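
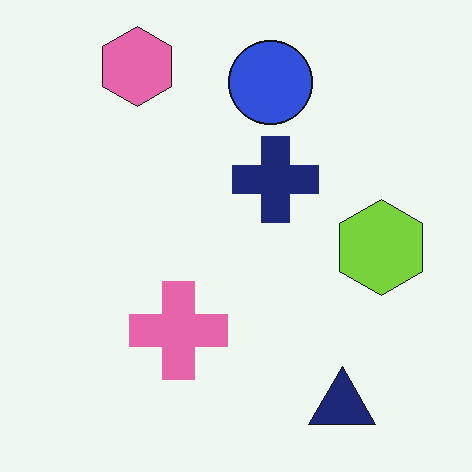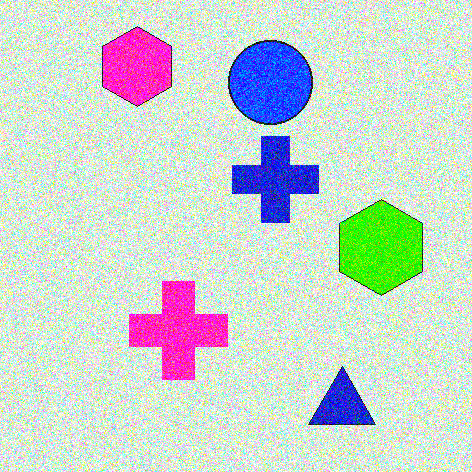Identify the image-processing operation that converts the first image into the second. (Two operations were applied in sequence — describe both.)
The transformation is: degraded with a thick layer of grain, then made much more vivid (saturation change).

Random speckle covers the whole image, including the flat background. All colors are more vivid — a global saturation change.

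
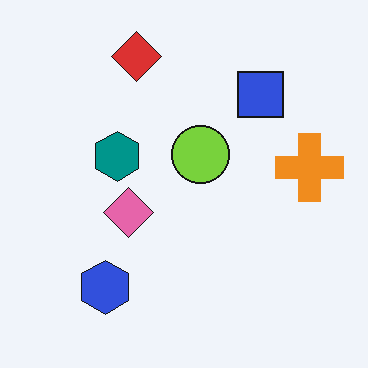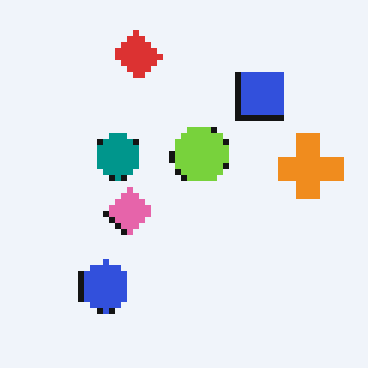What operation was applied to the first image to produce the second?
The second image is the first moderately pixelated.

Shapes are reduced to large square blocks; fine edges and outlines are lost — a downscale-then-upscale (mosaic) effect.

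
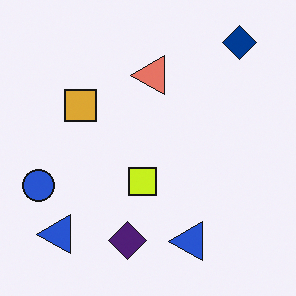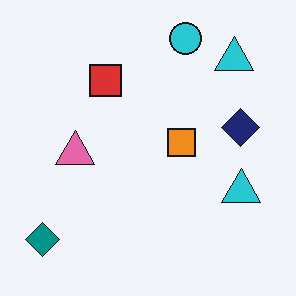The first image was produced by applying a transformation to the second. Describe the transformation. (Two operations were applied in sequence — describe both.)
The image was transposed (reflected across the top-left ↔ bottom-right diagonal), then hue-shifted by a small amount.

Shapes have swapped their row and column positions — what was in the top-right is now in the bottom-left — a diagonal reflection. Every shape's color has rotated by the same amount around the hue wheel — a uniform hue shift.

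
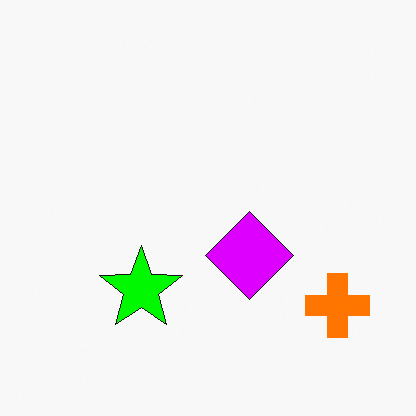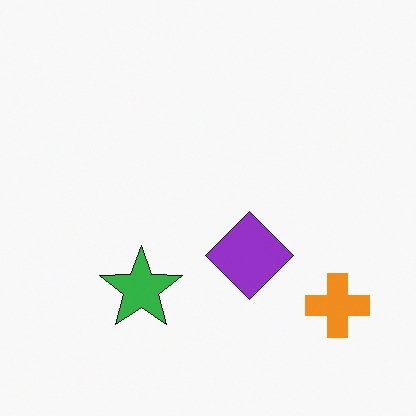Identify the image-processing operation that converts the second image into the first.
Heavily oversaturated.

All colors are more vivid — a global saturation change.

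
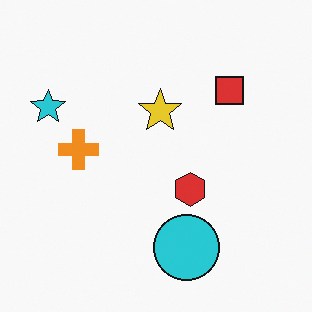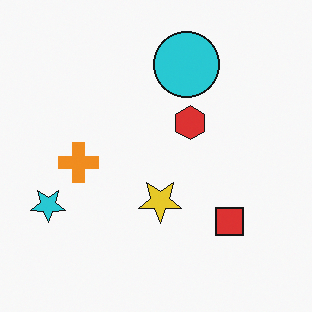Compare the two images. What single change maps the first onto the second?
The image was flipped vertically (top ↔ bottom).

The cyan circle is in the bottom of the first image and the top of the second — shapes on opposite sides of the horizontal midline have swapped in a mirror flip.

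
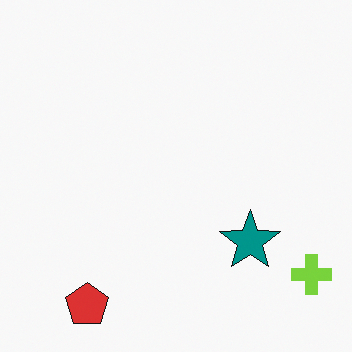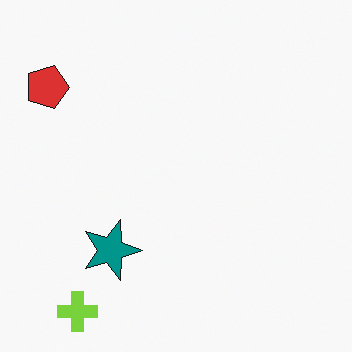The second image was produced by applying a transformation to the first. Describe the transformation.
This is the original image rotated 90° clockwise.

The lime cross sits in the bottom-right of the first image and the bottom-left of the second — consistent with a whole-image 90° clockwise rotation.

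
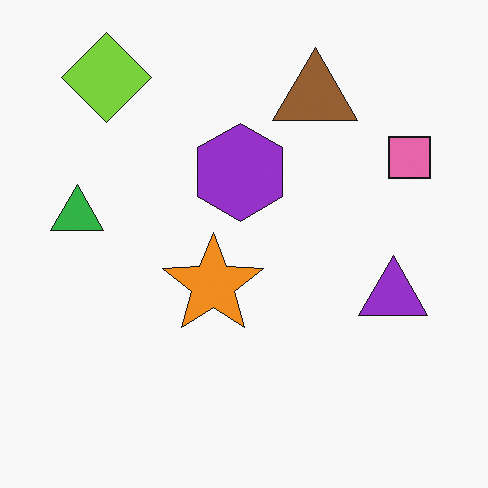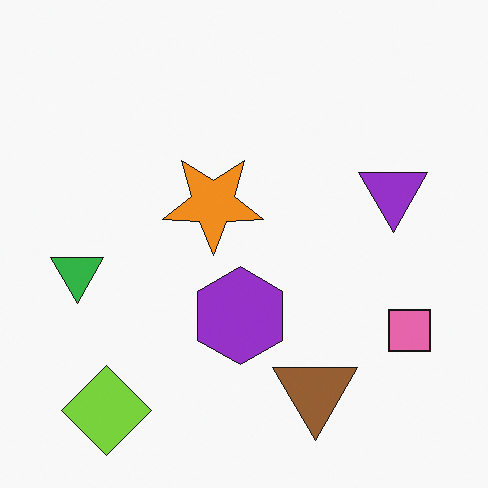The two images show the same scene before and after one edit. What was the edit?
Flipped vertically (top ↔ bottom).

The lime diamond is in the top-left of the first image and the bottom-left of the second — shapes on opposite sides of the horizontal midline have swapped in a mirror flip.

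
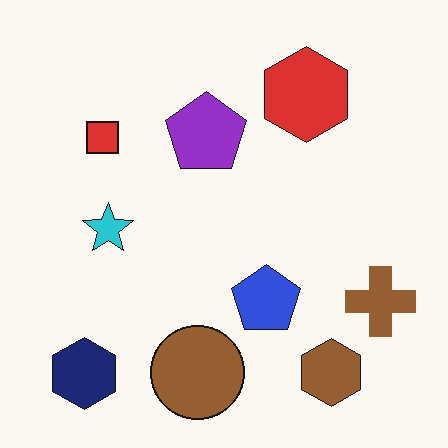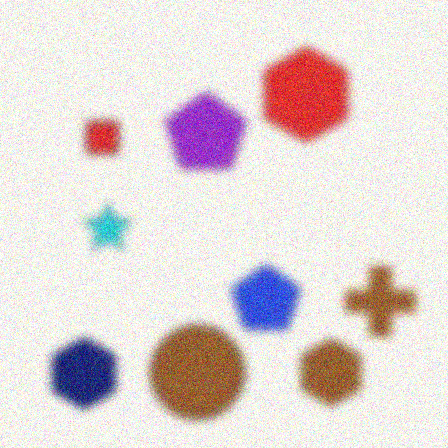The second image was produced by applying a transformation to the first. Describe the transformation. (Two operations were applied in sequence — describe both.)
The image was noticeably gaussian-blurred, then degraded with visible gaussian noise.

Shape edges and outlines are uniformly softened across the whole image. Random speckle covers the whole image, including the flat background.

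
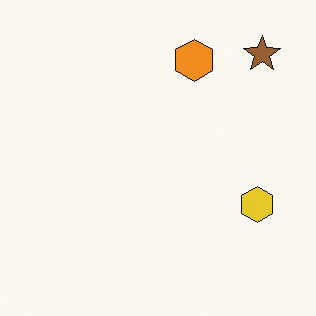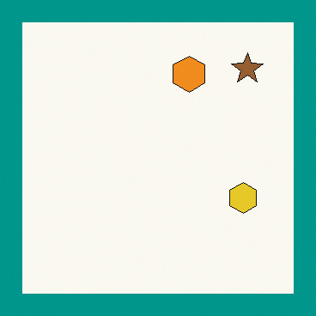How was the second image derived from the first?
The second image is the first framed with a teal border.

A solid teal frame runs around the edge of the second image, with the content slightly shrunk inside it.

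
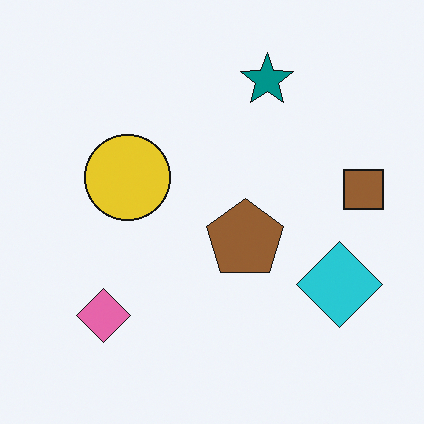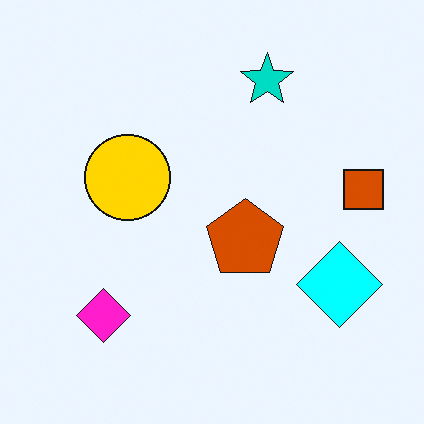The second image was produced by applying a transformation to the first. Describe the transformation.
The transformation is: heavily oversaturated.

All colors are more vivid — a global saturation change.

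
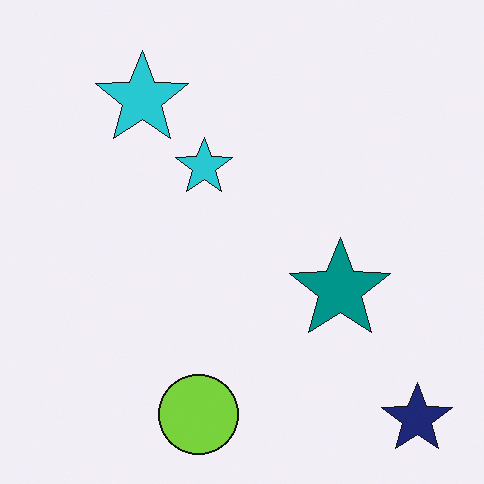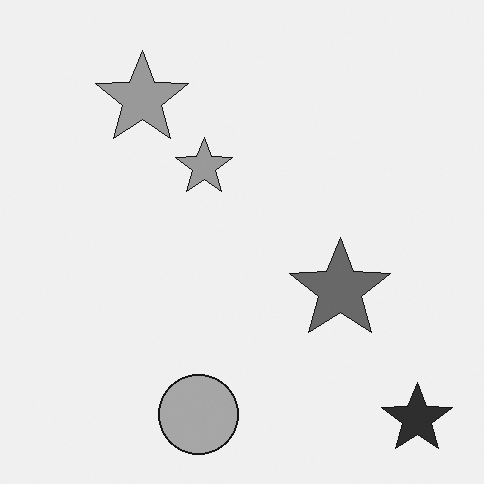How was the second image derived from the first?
It was converted to grayscale.

All color is removed — every shape is now a shade of grey.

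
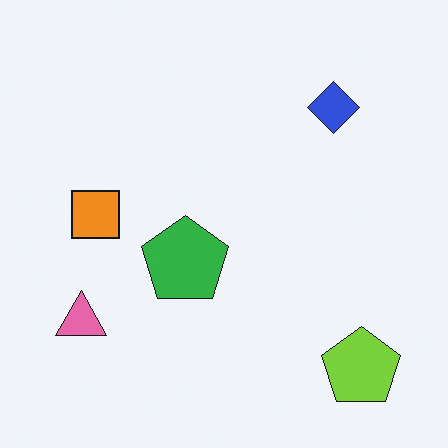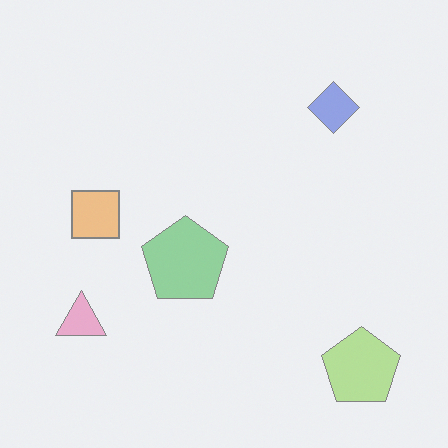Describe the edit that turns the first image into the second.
The transformation is: given much lower contrast.

Tones are pushed toward mid-grey across the whole image — a global contrast change.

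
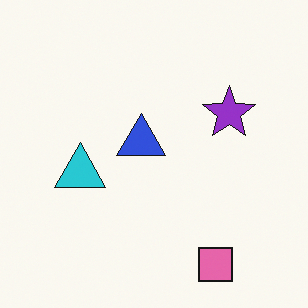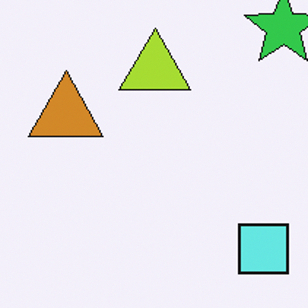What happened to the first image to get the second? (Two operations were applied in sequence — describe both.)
The image was cropped slightly and scaled back up, then hue-shifted through roughly half the color wheel.

The visible shapes are larger and the field of view is narrower; shapes near the original edges may be partly or wholly outside the frame — a crop-and-rescale. Every shape's color has rotated by the same amount around the hue wheel — a uniform hue shift.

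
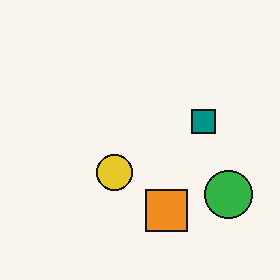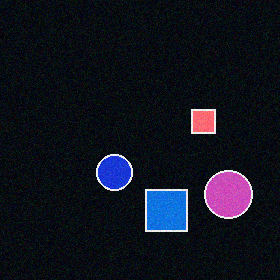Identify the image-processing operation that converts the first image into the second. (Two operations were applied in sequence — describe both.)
The second image is the first degraded with light additive noise, then color-inverted (negative).

Random speckle covers the whole image, including the flat background. The light background has become dark and every shape's color is its complement — a photographic negative.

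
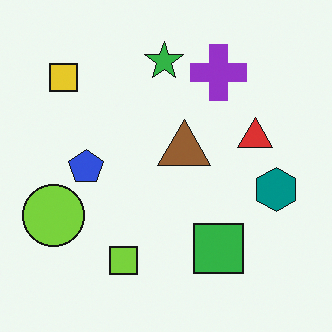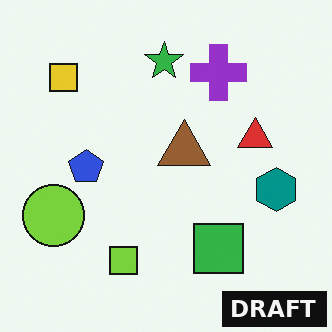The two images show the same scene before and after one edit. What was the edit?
Watermarked with the text "DRAFT" in the lower-right corner.

A dark label reading "DRAFT" appears in the lower-right corner.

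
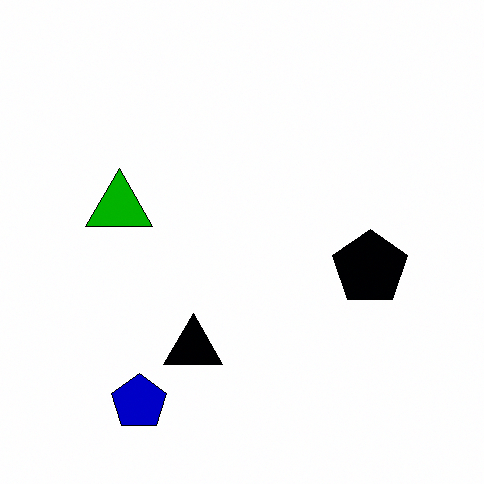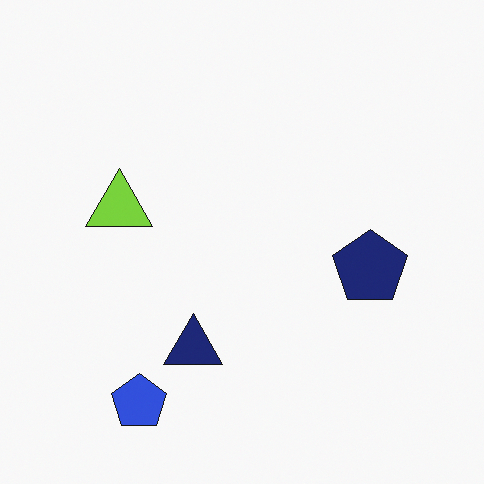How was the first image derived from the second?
This is the original image boosted in contrast.

Tones are pushed away from mid-grey across the whole image — a global contrast change.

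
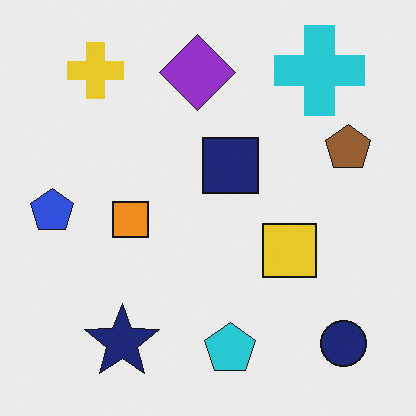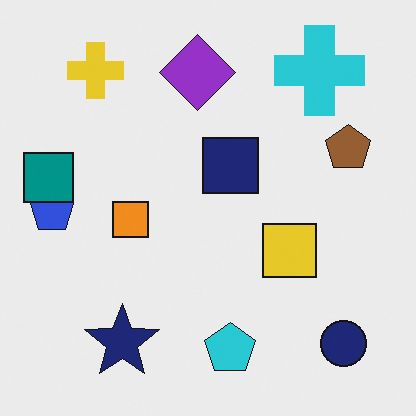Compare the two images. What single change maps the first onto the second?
The transformation is: overlaid with an additional teal square.

A teal square appears in the second image that is absent from the first.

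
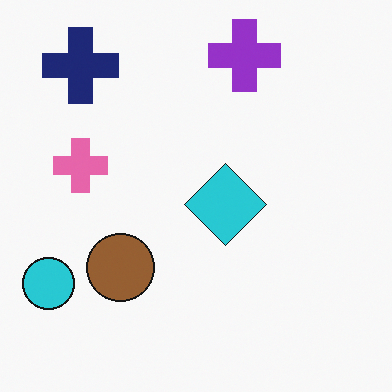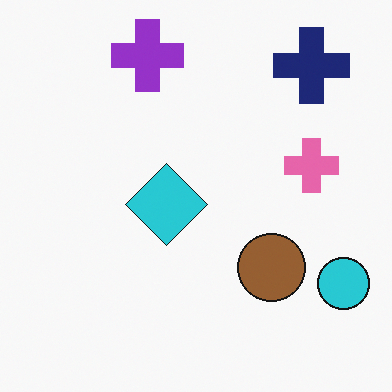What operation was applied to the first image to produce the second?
The second image is the first flipped horizontally (left ↔ right).

The cyan circle is in the bottom-left of the first image and the bottom-right of the second — shapes on opposite sides of the vertical midline have swapped in a mirror flip.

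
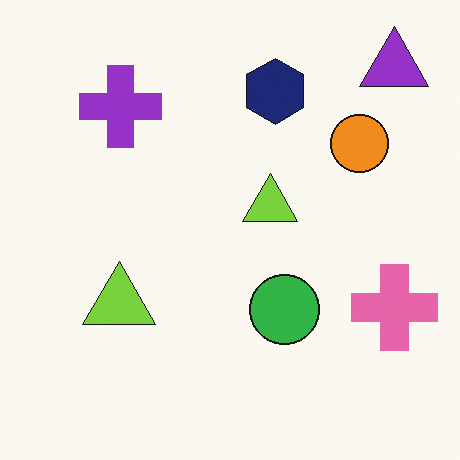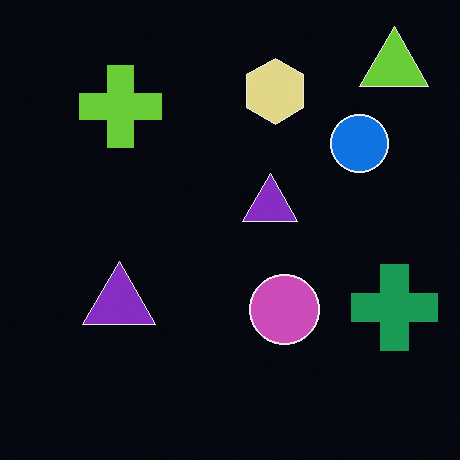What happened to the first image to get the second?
The image was color-inverted (negative).

The light background has become dark and every shape's color is its complement — a photographic negative.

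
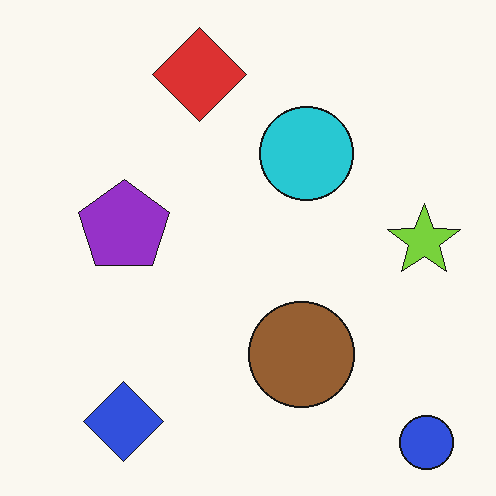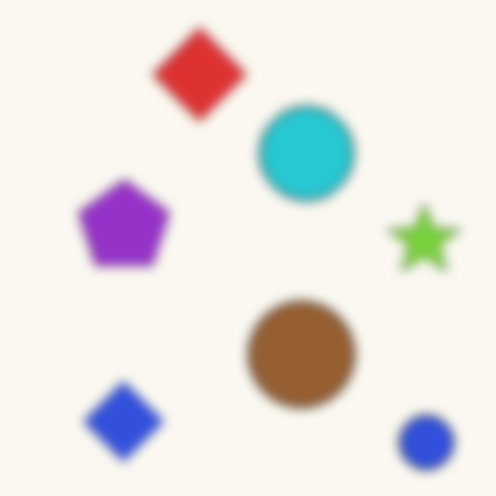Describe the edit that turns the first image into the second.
This is the original image strongly gaussian-blurred.

Shape edges and outlines are uniformly softened across the whole image.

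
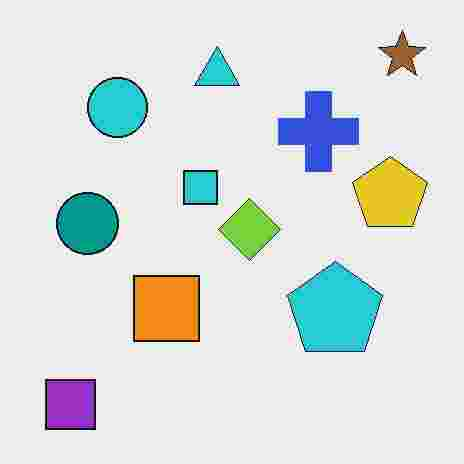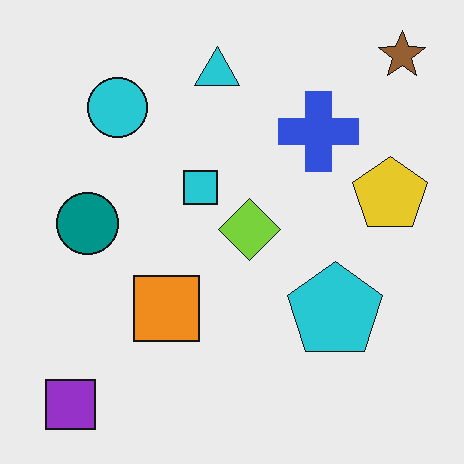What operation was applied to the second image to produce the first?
It was heavily JPEG-compressed with obvious blocking artifacts.

Blocky 8×8 compression artifacts appear around shape edges and the flat background shows ringing — characteristic JPEG degradation.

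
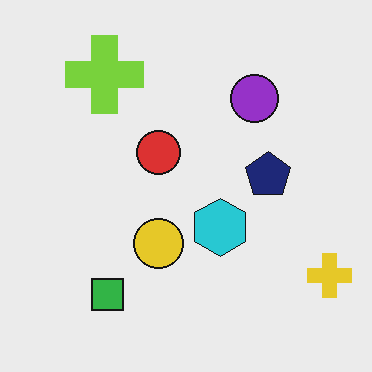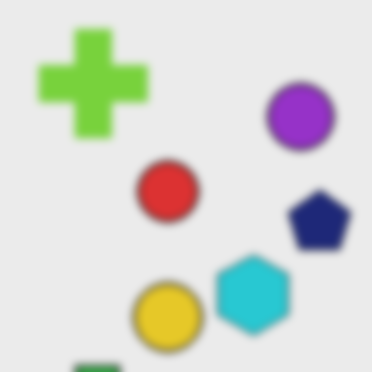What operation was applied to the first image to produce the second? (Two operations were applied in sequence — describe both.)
Cropped slightly and scaled back up, then noticeably gaussian-blurred.

The visible shapes are larger and the field of view is narrower; shapes near the original edges may be partly or wholly outside the frame — a crop-and-rescale. Shape edges and outlines are uniformly softened across the whole image.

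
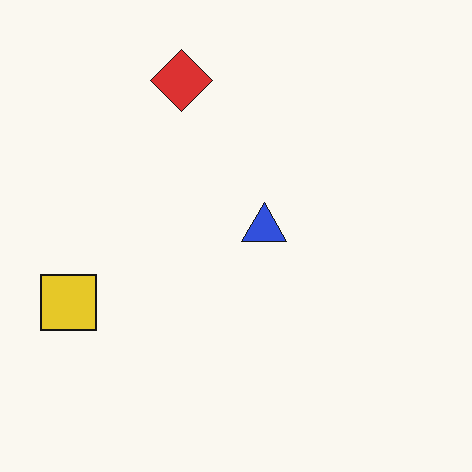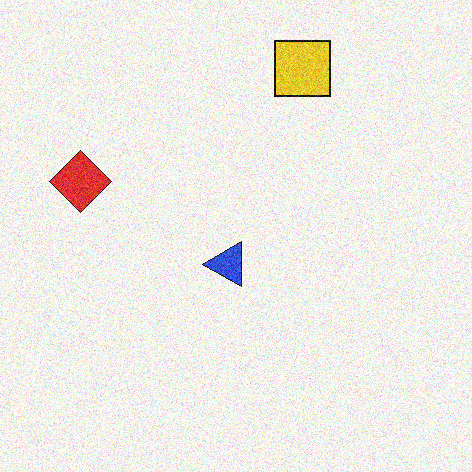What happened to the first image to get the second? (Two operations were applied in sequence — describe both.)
The second image is the first transposed (reflected across the top-left ↔ bottom-right diagonal), then degraded with moderate additive noise.

Shapes have swapped their row and column positions — what was in the top-right is now in the bottom-left — a diagonal reflection. Random speckle covers the whole image, including the flat background.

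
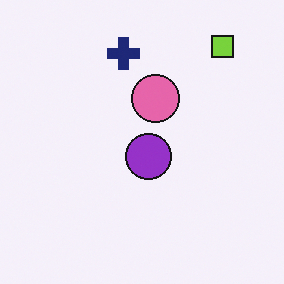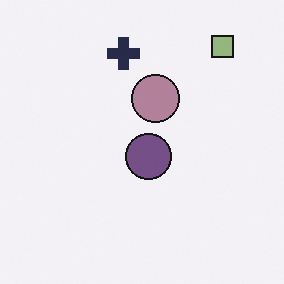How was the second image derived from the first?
The transformation is: heavily desaturated.

All colors are more muted and greyish — a global saturation change.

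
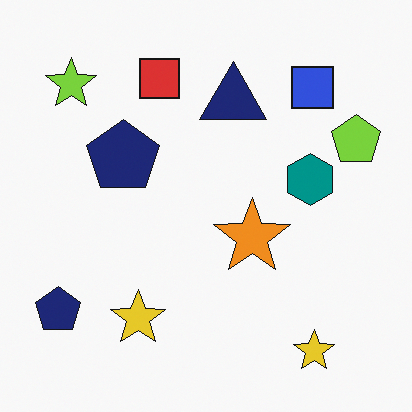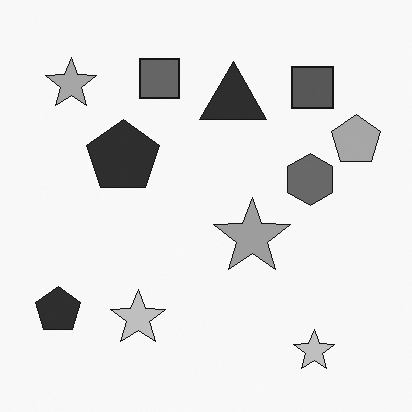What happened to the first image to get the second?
The image was converted to grayscale.

All color is removed — every shape is now a shade of grey.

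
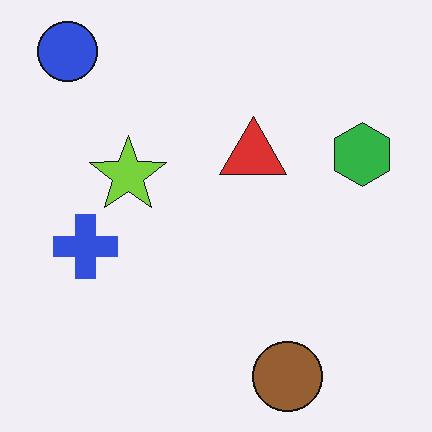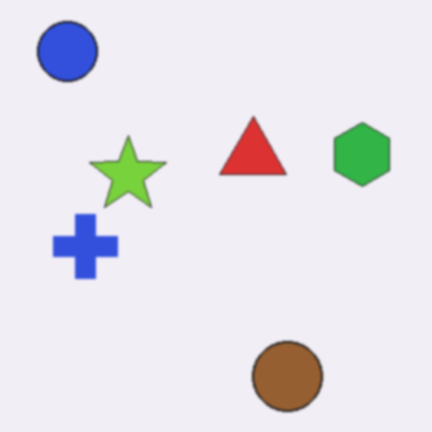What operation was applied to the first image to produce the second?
This is the original image given a subtle gaussian blur.

Shape edges and outlines are uniformly softened across the whole image.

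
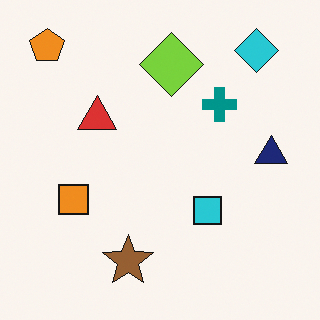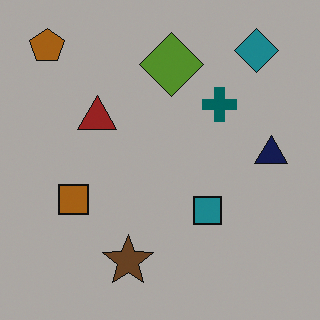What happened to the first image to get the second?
The second image is the first substantially darkened.

Every pixel — background and shapes alike — is uniformly darkened.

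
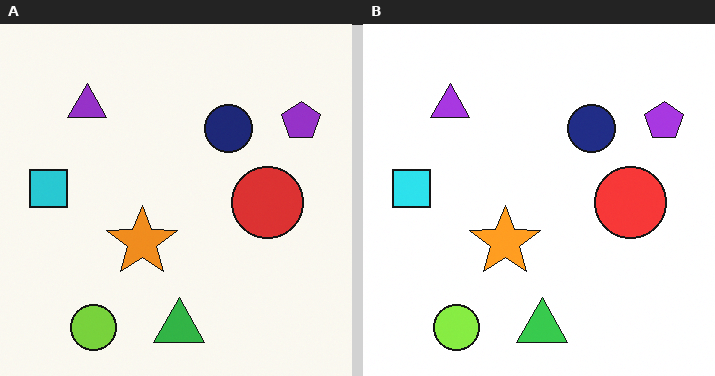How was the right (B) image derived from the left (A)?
The transformation is: slightly brightened.

Every pixel — background and shapes alike — is uniformly brightened.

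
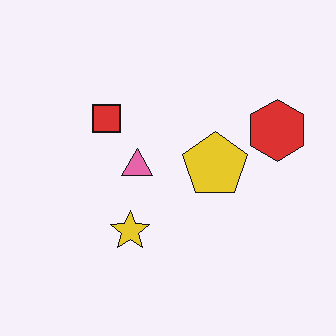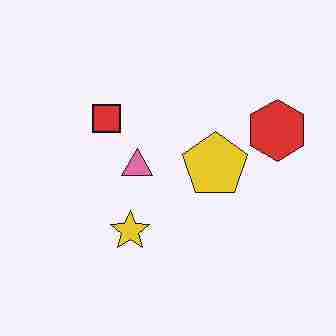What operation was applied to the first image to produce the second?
This is the original image heavily JPEG-compressed with obvious blocking artifacts.

Blocky 8×8 compression artifacts appear around shape edges and the flat background shows ringing — characteristic JPEG degradation.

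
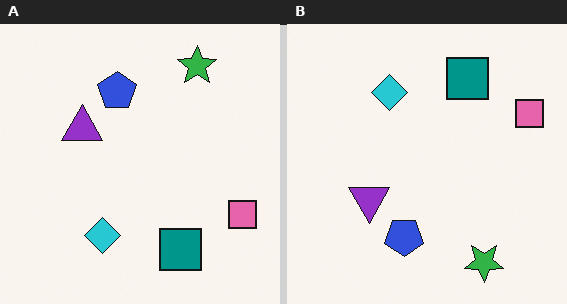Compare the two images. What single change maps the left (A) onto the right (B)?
Flipped vertically (top ↔ bottom).

The green star is in the top-right of the left (A) image and the bottom-right of the right (B) — shapes on opposite sides of the horizontal midline have swapped in a mirror flip.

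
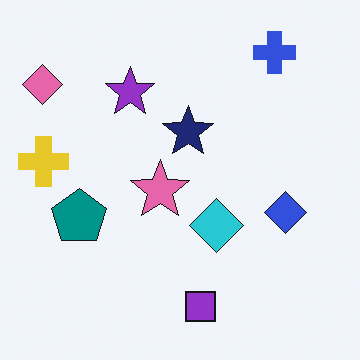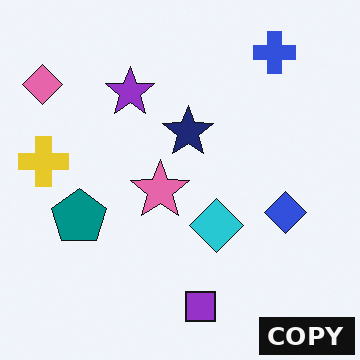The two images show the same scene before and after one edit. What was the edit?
This is the original image watermarked with the text "COPY" in the lower-right corner.

A dark label reading "COPY" appears in the lower-right corner.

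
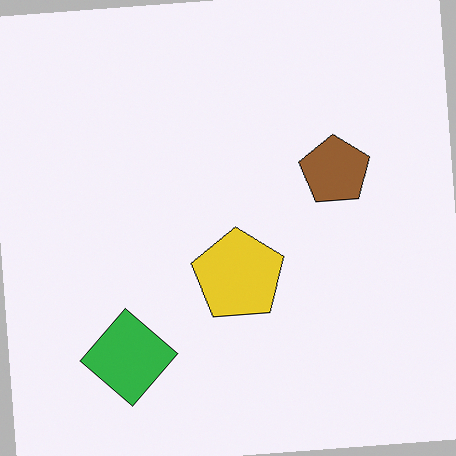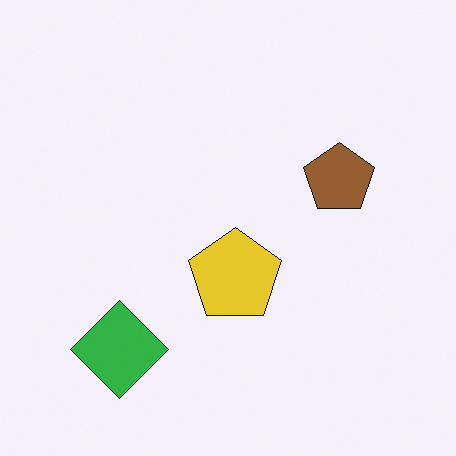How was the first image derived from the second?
The image was rotated counter-clockwise by a few degrees.

Every shape is tilted by the same angle and the image corners show triangular fill wedges — a whole-image rotation by a non-right angle.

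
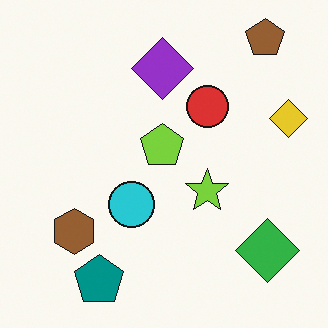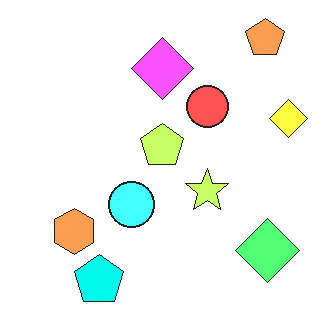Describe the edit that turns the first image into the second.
The image was substantially brightened.

Every pixel — background and shapes alike — is uniformly brightened.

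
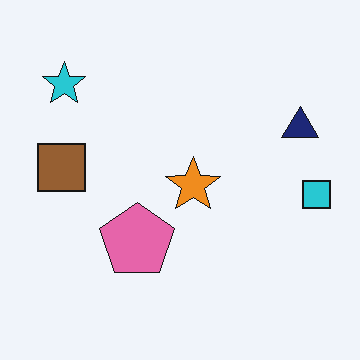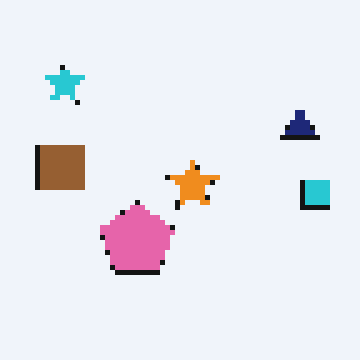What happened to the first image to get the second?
The second image is the first lightly pixelated (a mild mosaic effect).

Shapes are reduced to large square blocks; fine edges and outlines are lost — a downscale-then-upscale (mosaic) effect.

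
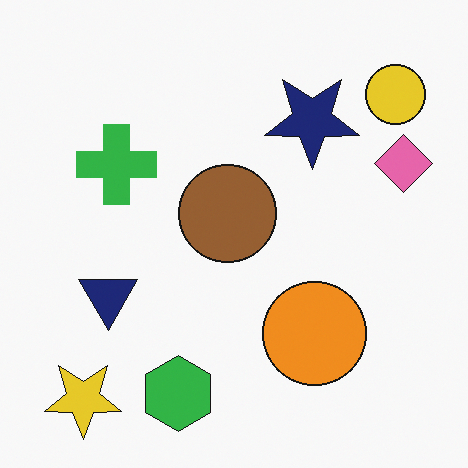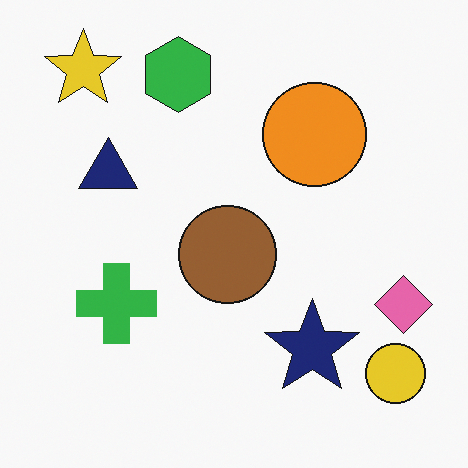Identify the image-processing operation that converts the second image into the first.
It was flipped vertically (top ↔ bottom).

The yellow star is in the top-left of the second image and the bottom-left of the first — shapes on opposite sides of the horizontal midline have swapped in a mirror flip.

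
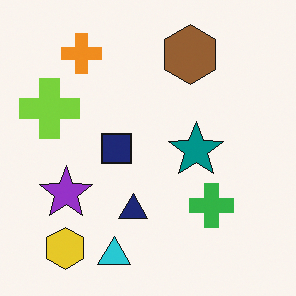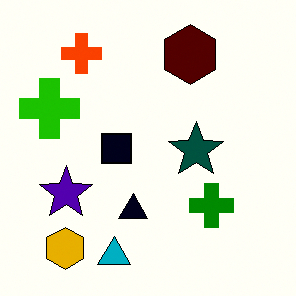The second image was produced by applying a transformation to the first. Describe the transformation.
The second image is the first given much higher contrast.

Tones are pushed away from mid-grey across the whole image — a global contrast change.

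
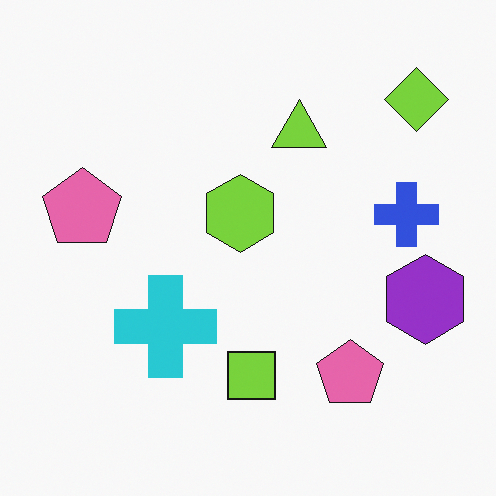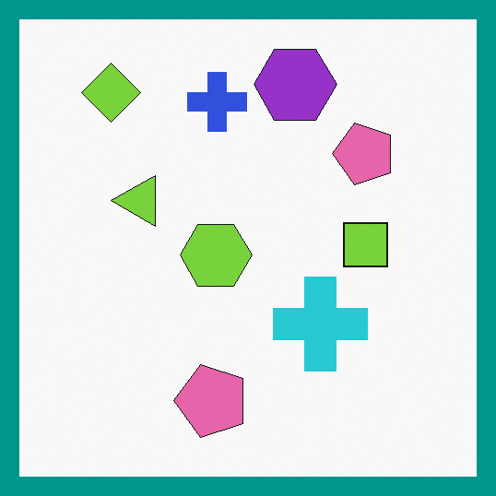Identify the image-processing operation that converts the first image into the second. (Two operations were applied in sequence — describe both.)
The transformation is: rotated 90° counter-clockwise, then framed with a teal border.

The lime diamond sits in the top-right of the first image and the top-left of the second — consistent with a whole-image 90° counter-clockwise rotation. A solid teal frame runs around the edge of the second image, with the content slightly shrunk inside it.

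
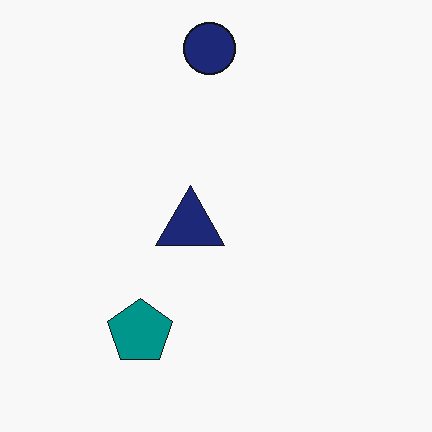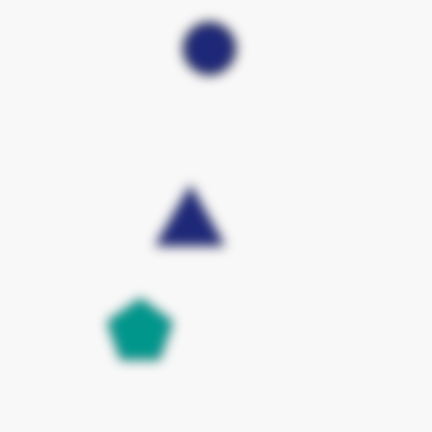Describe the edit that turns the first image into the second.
The image was heavily blurred.

Shape edges and outlines are uniformly softened across the whole image.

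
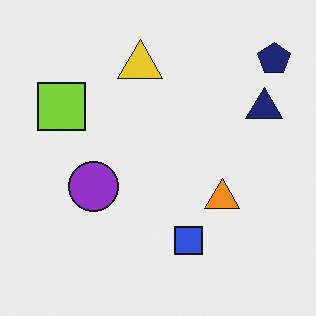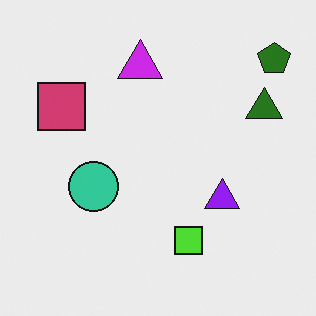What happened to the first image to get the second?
The second image is the first hue-shifted by a large amount.

Every shape's color has rotated by the same amount around the hue wheel — a uniform hue shift.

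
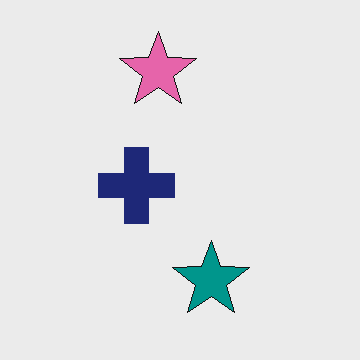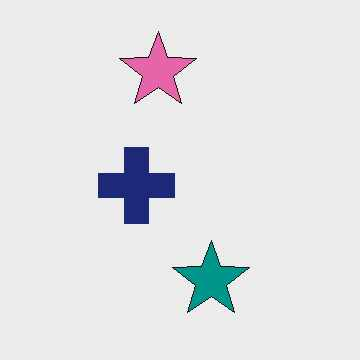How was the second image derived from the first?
The second image is the first given moderate JPEG compression.

Blocky 8×8 compression artifacts appear around shape edges and the flat background shows ringing — characteristic JPEG degradation.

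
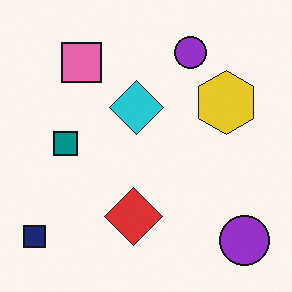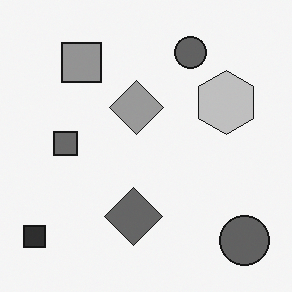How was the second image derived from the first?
Converted to grayscale.

All color is removed — every shape is now a shade of grey.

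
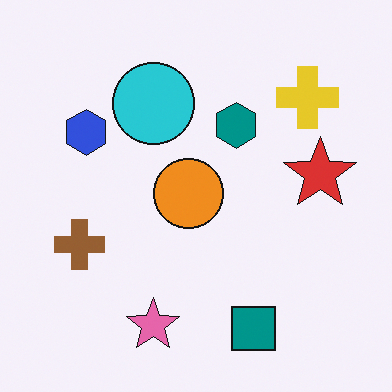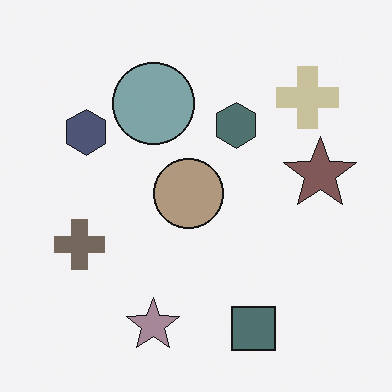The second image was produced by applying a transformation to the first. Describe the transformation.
The transformation is: heavily desaturated.

All colors are more muted and greyish — a global saturation change.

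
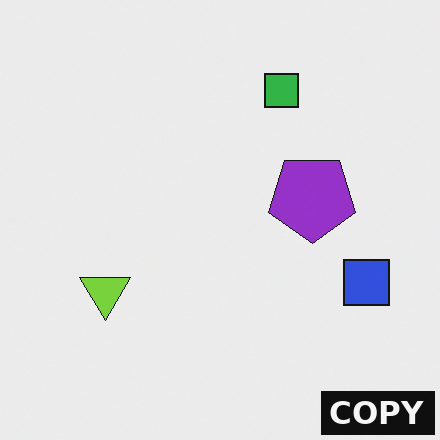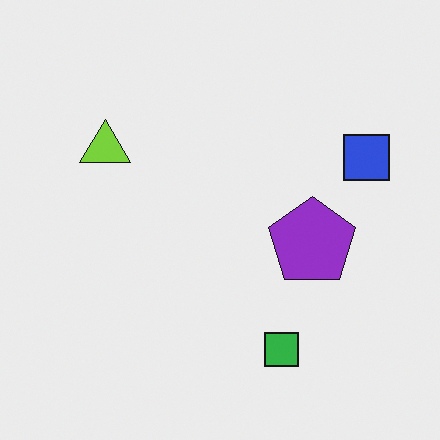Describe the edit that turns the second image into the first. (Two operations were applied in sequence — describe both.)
The image was flipped vertically (top ↔ bottom), then watermarked with the text "COPY" in the lower-right corner.

The green square is in the bottom of the second image and the top of the first — shapes on opposite sides of the horizontal midline have swapped in a mirror flip. A dark label reading "COPY" appears in the lower-right corner.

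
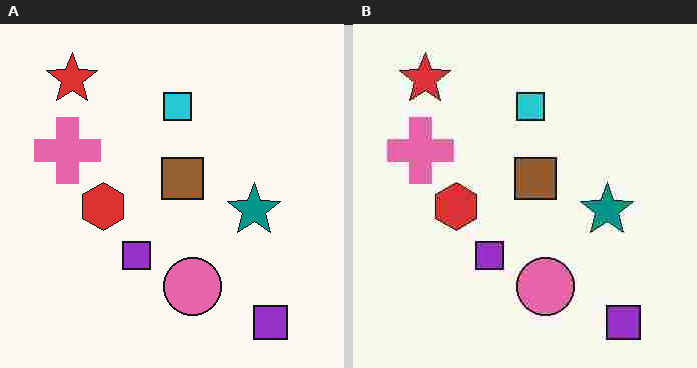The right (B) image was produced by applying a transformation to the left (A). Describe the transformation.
This is the original image heavily JPEG-compressed with obvious blocking artifacts.

Blocky 8×8 compression artifacts appear around shape edges and the flat background shows ringing — characteristic JPEG degradation.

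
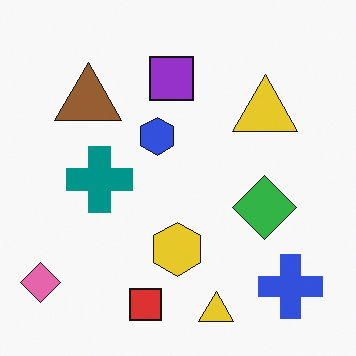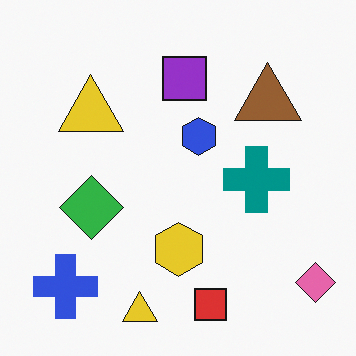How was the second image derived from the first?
The image was flipped horizontally (left ↔ right).

The pink diamond is in the bottom-left of the first image and the bottom-right of the second — shapes on opposite sides of the vertical midline have swapped in a mirror flip.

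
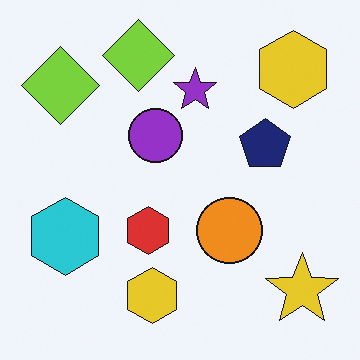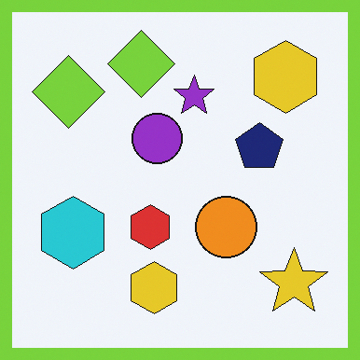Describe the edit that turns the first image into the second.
The image was framed with a lime border.

A solid lime frame runs around the edge of the second image, with the content slightly shrunk inside it.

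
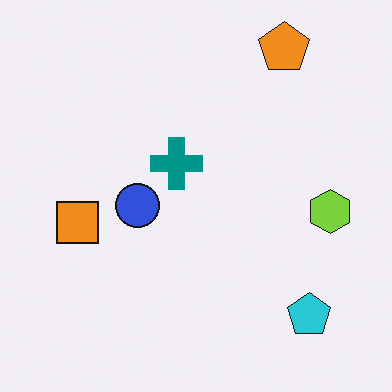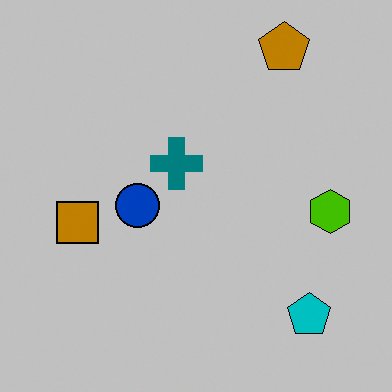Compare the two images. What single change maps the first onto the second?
The second image is the first aggressively posterized.

Each flat color has snapped to a coarser quantized level — most visibly, the near-white background has dropped to a flat grey.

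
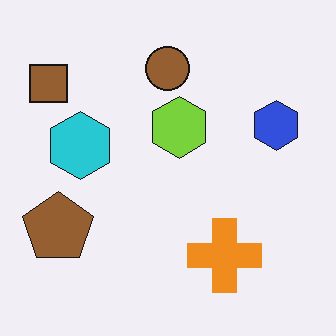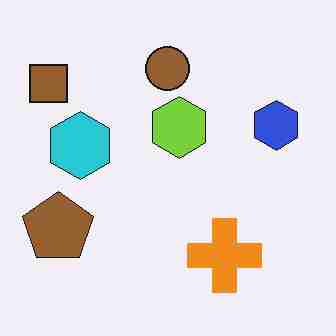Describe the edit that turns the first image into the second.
The second image is the first heavily JPEG-compressed with obvious blocking artifacts.

Blocky 8×8 compression artifacts appear around shape edges and the flat background shows ringing — characteristic JPEG degradation.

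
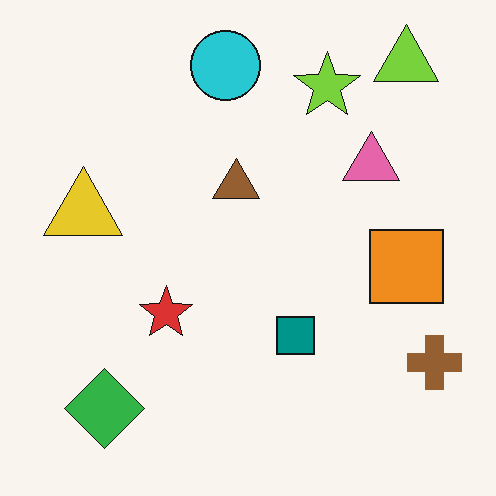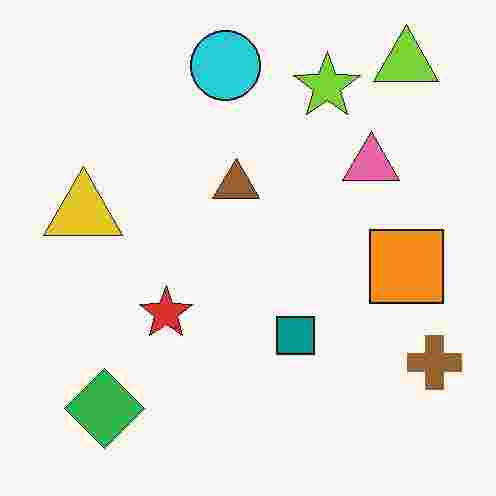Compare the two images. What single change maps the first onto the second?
The image was heavily JPEG-compressed with obvious blocking artifacts.

Blocky 8×8 compression artifacts appear around shape edges and the flat background shows ringing — characteristic JPEG degradation.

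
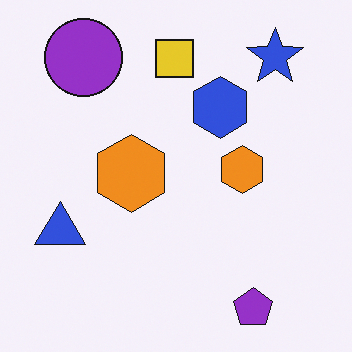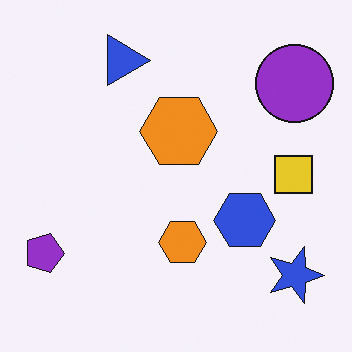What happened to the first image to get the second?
The image was rotated 90° clockwise.

The blue star sits in the top-right of the first image and the bottom-right of the second — consistent with a whole-image 90° clockwise rotation.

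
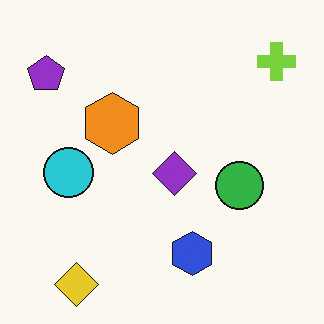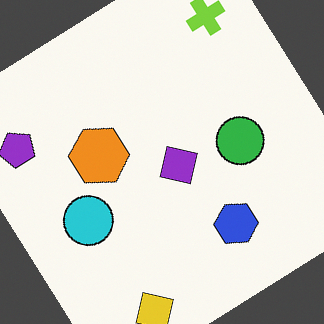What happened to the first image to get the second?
Rotated counter-clockwise by a large amount — several tens of degrees.

Every shape is tilted by the same angle and the image corners show triangular fill wedges — a whole-image rotation by a non-right angle.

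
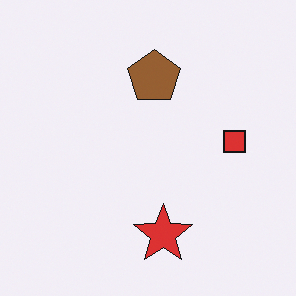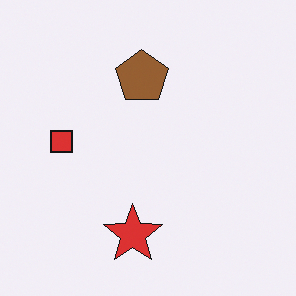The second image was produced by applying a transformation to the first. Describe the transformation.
Flipped horizontally (left ↔ right).

The red square is in the right of the first image and the left of the second — shapes on opposite sides of the vertical midline have swapped in a mirror flip.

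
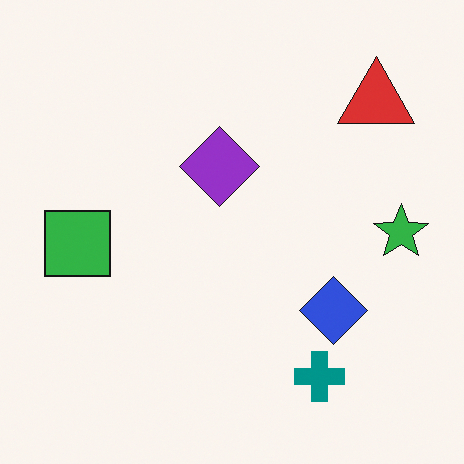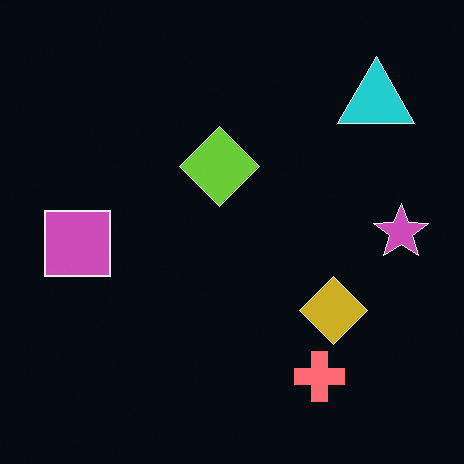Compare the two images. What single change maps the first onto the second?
The transformation is: color-inverted (negative).

The light background has become dark and every shape's color is its complement — a photographic negative.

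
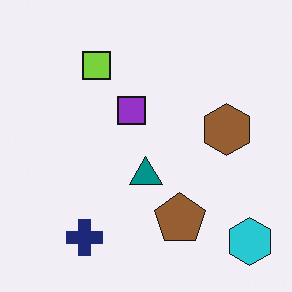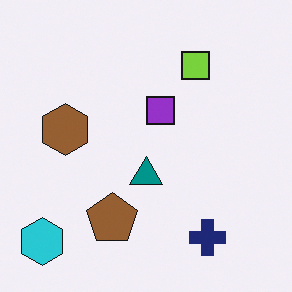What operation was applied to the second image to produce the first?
It was flipped horizontally (left ↔ right).

The cyan hexagon is in the bottom-left of the second image and the bottom-right of the first — shapes on opposite sides of the vertical midline have swapped in a mirror flip.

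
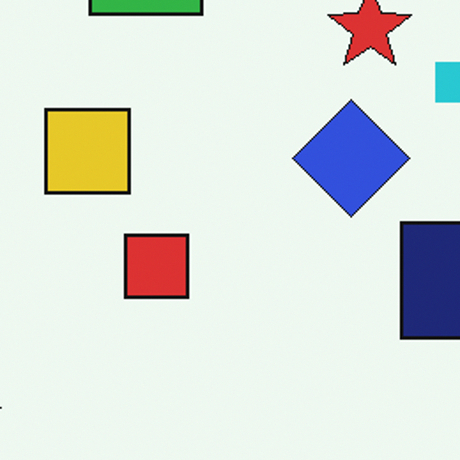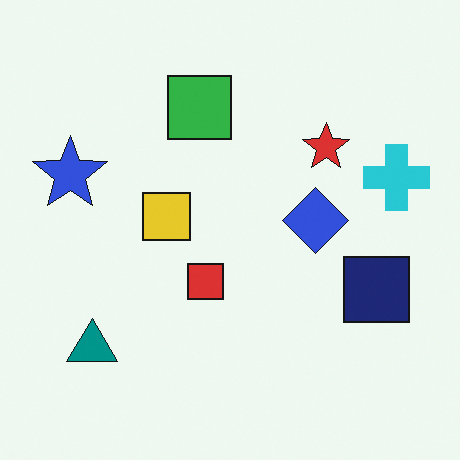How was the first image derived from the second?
The first image is the second cropped tightly and scaled back up.

The visible shapes are larger and the field of view is narrower; shapes near the original edges may be partly or wholly outside the frame — a crop-and-rescale.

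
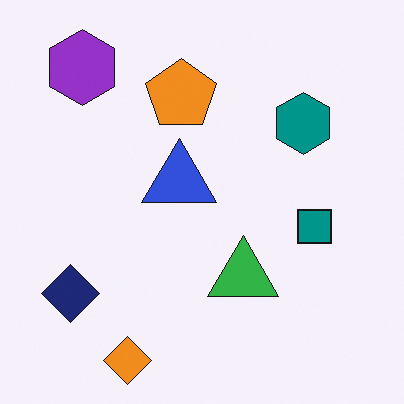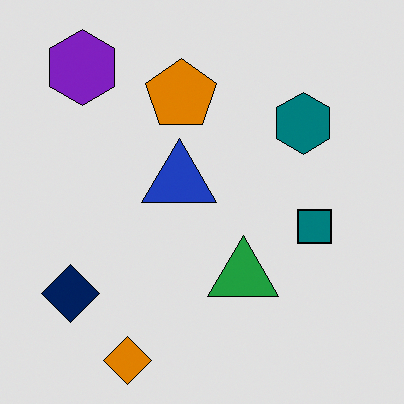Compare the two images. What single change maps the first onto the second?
The transformation is: posterized to a reduced palette.

Each flat color has snapped to a coarser quantized level — most visibly, the near-white background has dropped to a flat grey.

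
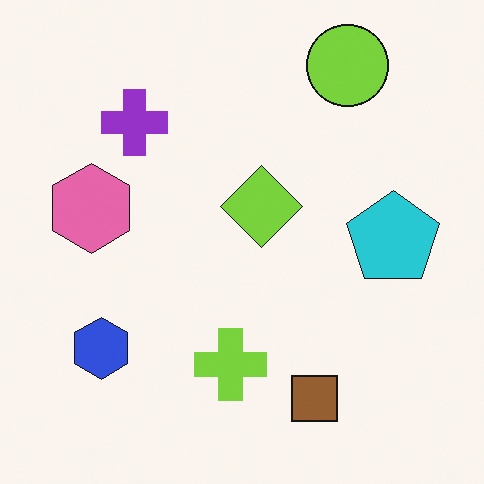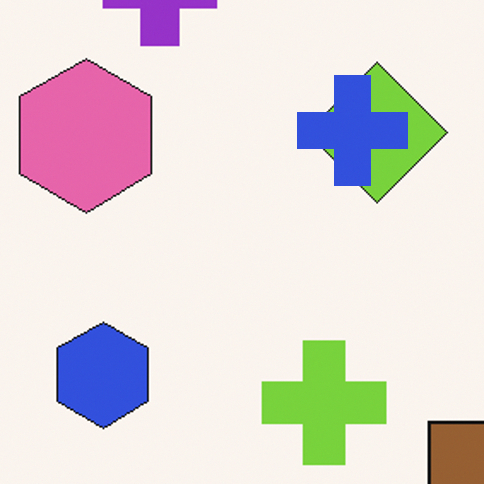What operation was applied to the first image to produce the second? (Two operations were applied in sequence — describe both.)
This is the original image cropped to a noticeably smaller region and rescaled, then overlaid with an additional blue cross.

The visible shapes are larger and the field of view is narrower; shapes near the original edges may be partly or wholly outside the frame — a crop-and-rescale. A blue cross appears in the second image that is absent from the first.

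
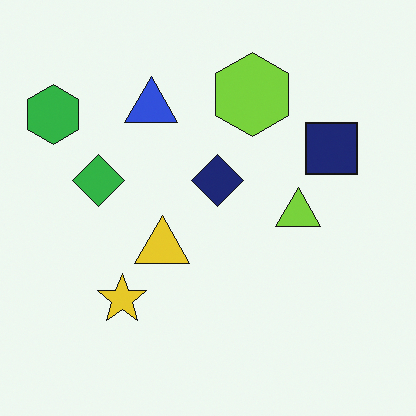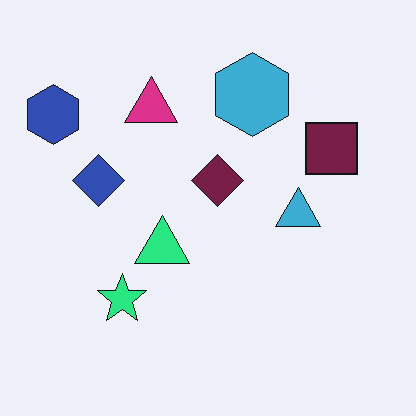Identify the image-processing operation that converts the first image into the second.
The second image is the first hue-shifted noticeably.

Every shape's color has rotated by the same amount around the hue wheel — a uniform hue shift.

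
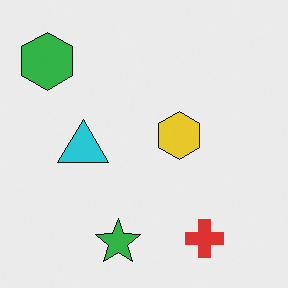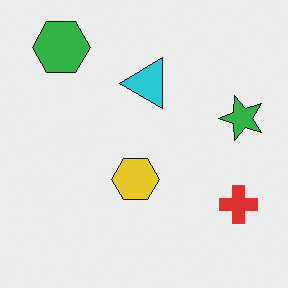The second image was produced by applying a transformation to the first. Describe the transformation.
The transformation is: transposed (reflected across the top-left ↔ bottom-right diagonal).

Shapes have swapped their row and column positions — what was in the top-right is now in the bottom-left — a diagonal reflection.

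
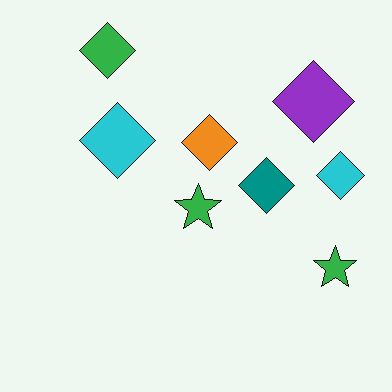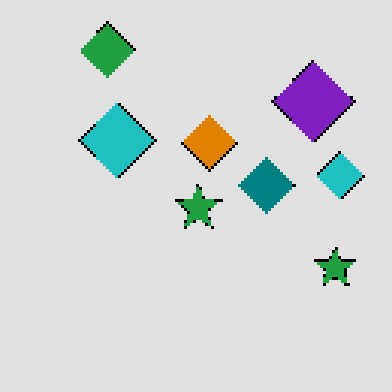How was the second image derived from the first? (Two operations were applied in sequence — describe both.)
The transformation is: moderately posterized, then lightly pixelated (a mild mosaic effect).

Each flat color has snapped to a coarser quantized level — most visibly, the near-white background has dropped to a flat grey. Shapes are reduced to large square blocks; fine edges and outlines are lost — a downscale-then-upscale (mosaic) effect.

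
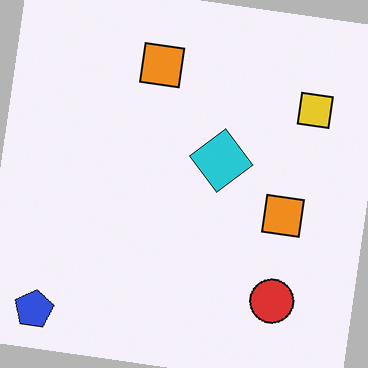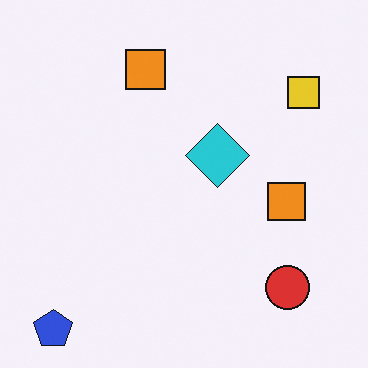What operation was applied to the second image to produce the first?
The first image is the second rotated clockwise by a slight angle.

Every shape is tilted by the same angle and the image corners show triangular fill wedges — a whole-image rotation by a non-right angle.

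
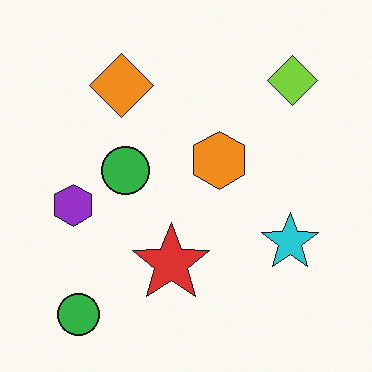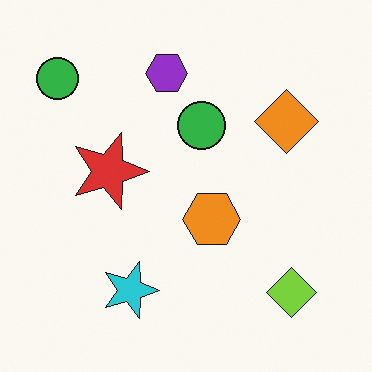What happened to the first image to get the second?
It was rotated 90° clockwise.

The lime diamond sits in the top-right of the first image and the bottom-right of the second — consistent with a whole-image 90° clockwise rotation.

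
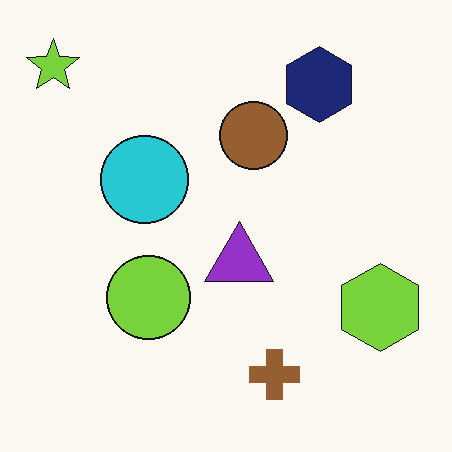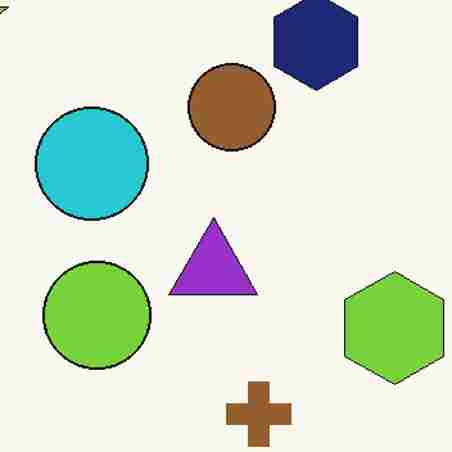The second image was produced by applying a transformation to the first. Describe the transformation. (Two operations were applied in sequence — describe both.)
The transformation is: cropped slightly and scaled back up, then heavily JPEG-compressed with obvious blocking artifacts.

The visible shapes are larger and the field of view is narrower; shapes near the original edges may be partly or wholly outside the frame — a crop-and-rescale. Blocky 8×8 compression artifacts appear around shape edges and the flat background shows ringing — characteristic JPEG degradation.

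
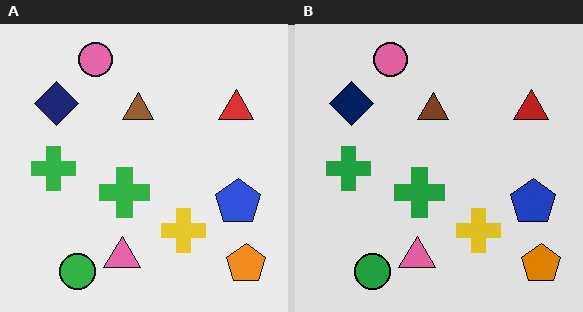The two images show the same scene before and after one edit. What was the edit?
The image was moderately posterized.

Each flat color has snapped to a coarser quantized level — most visibly, the near-white background has dropped to a flat grey.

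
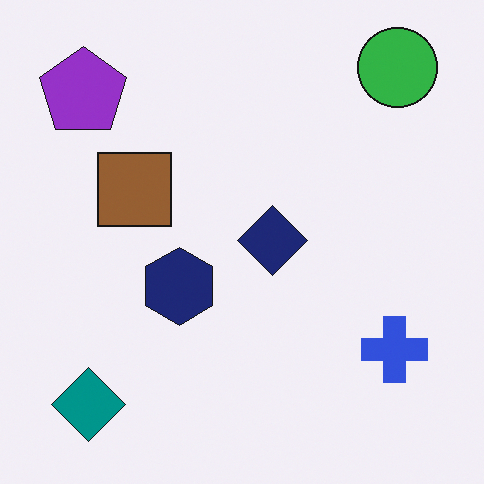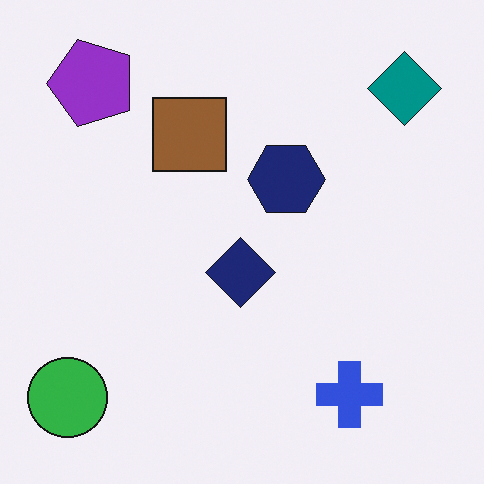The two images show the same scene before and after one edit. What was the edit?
It was transposed (reflected across the top-left ↔ bottom-right diagonal).

Shapes have swapped their row and column positions — what was in the top-right is now in the bottom-left — a diagonal reflection.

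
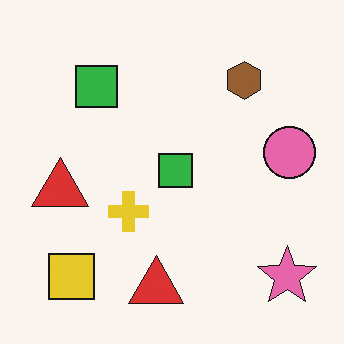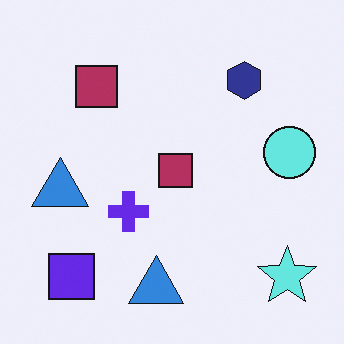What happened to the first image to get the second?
It was hue-shifted through roughly half the color wheel.

Every shape's color has rotated by the same amount around the hue wheel — a uniform hue shift.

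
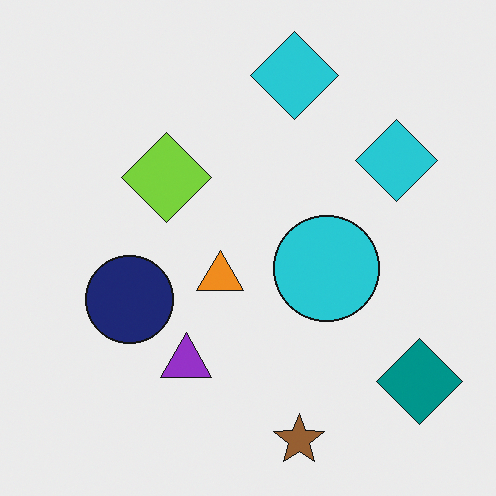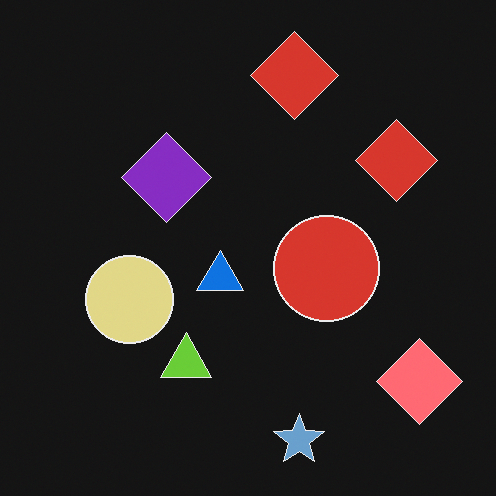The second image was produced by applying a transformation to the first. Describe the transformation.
The second image is the first color-inverted (negative).

The light background has become dark and every shape's color is its complement — a photographic negative.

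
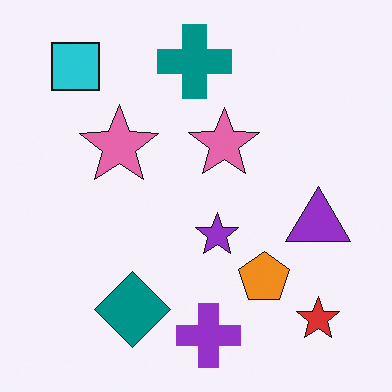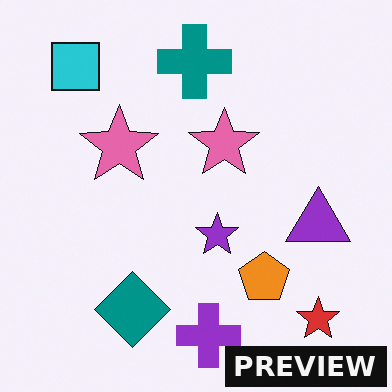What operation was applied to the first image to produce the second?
The image was watermarked with the text "PREVIEW" in the lower-right corner.

A dark label reading "PREVIEW" appears in the lower-right corner.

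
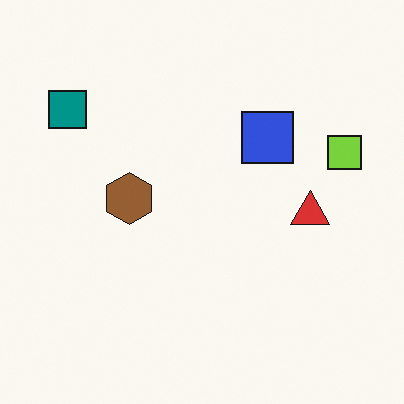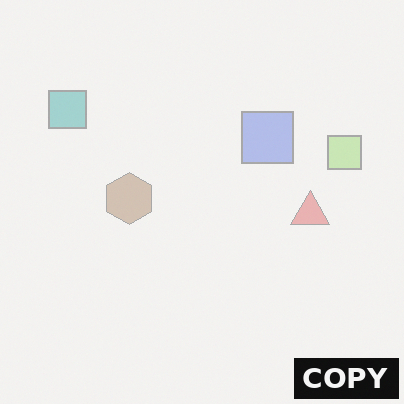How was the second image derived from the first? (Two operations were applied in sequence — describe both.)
This is the original image given much lower contrast, then watermarked with the text "COPY" in the lower-right corner.

Tones are pushed toward mid-grey across the whole image — a global contrast change. A dark label reading "COPY" appears in the lower-right corner.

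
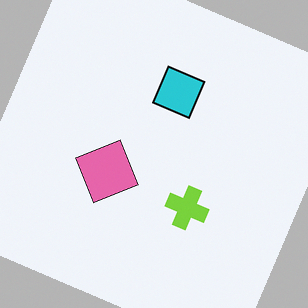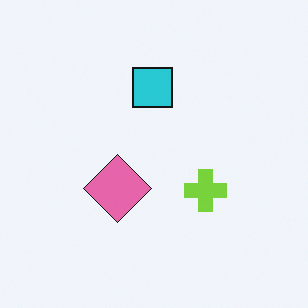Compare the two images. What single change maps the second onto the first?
The transformation is: rotated clockwise by a clearly visible amount.

Every shape is tilted by the same angle and the image corners show triangular fill wedges — a whole-image rotation by a non-right angle.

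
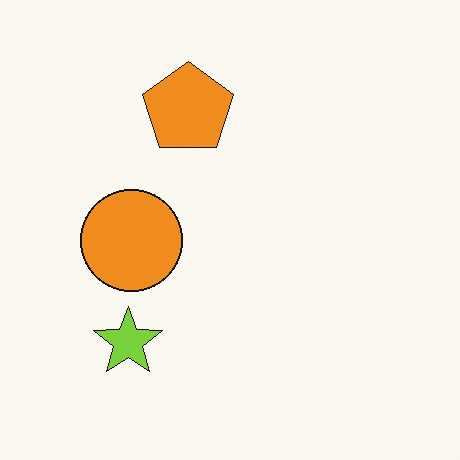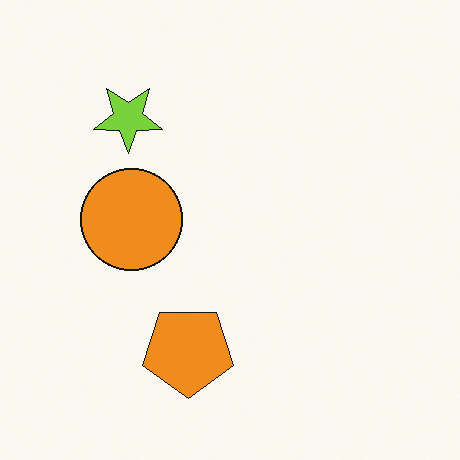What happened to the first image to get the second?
The image was flipped vertically (top ↔ bottom).

The orange pentagon is in the top of the first image and the bottom of the second — shapes on opposite sides of the horizontal midline have swapped in a mirror flip.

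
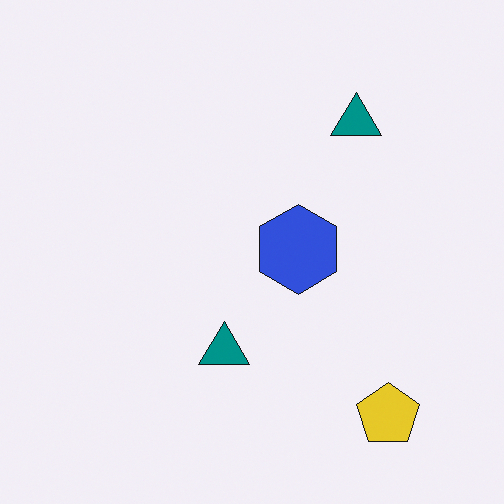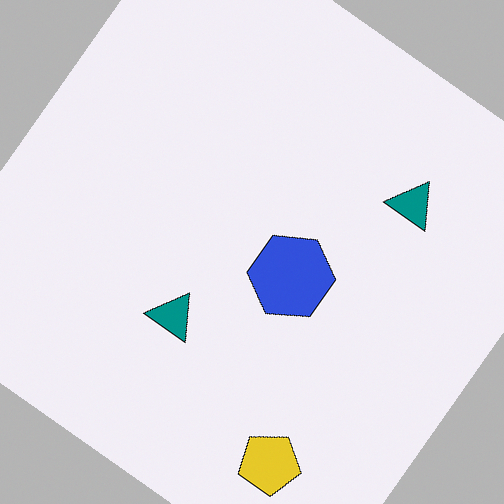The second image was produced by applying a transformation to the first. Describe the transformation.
It was rotated clockwise by a large amount — several tens of degrees.

Every shape is tilted by the same angle and the image corners show triangular fill wedges — a whole-image rotation by a non-right angle.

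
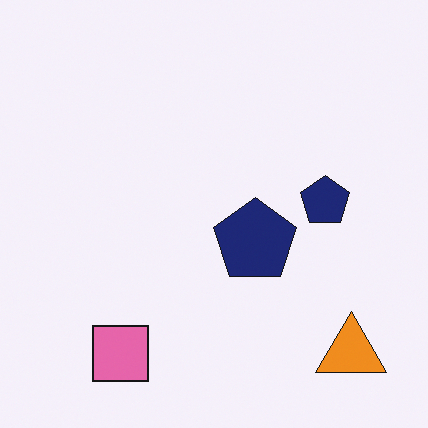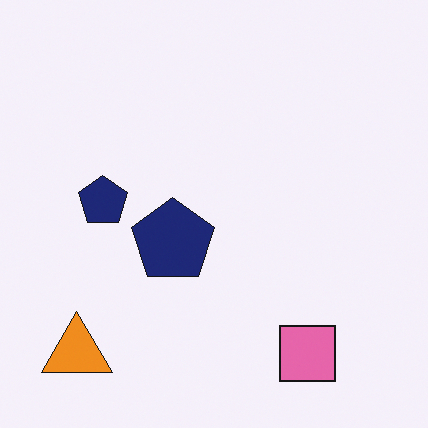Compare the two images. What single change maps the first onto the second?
The second image is the first flipped horizontally (left ↔ right).

The orange triangle is in the bottom-right of the first image and the bottom-left of the second — shapes on opposite sides of the vertical midline have swapped in a mirror flip.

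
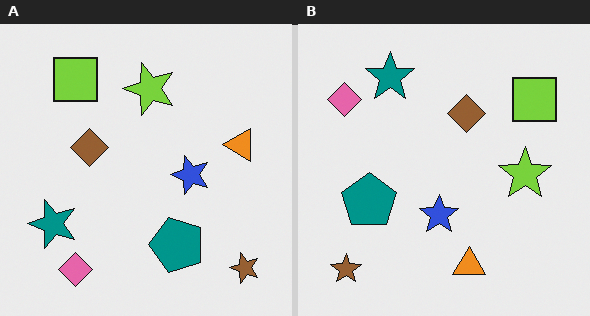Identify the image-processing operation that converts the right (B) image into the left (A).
The image was rotated 90° counter-clockwise.

The brown star sits in the bottom-left of the right (B) image and the bottom-right of the left (A) — consistent with a whole-image 90° counter-clockwise rotation.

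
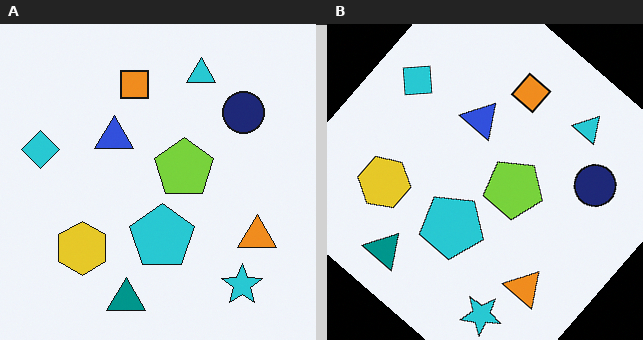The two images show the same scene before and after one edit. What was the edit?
This is the original image rotated clockwise by a large amount — several tens of degrees.

Every shape is tilted by the same angle and the image corners show triangular fill wedges — a whole-image rotation by a non-right angle.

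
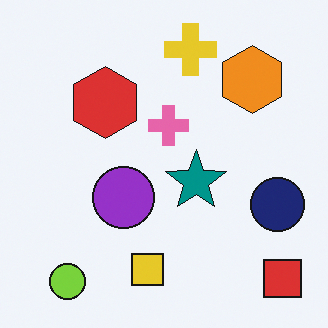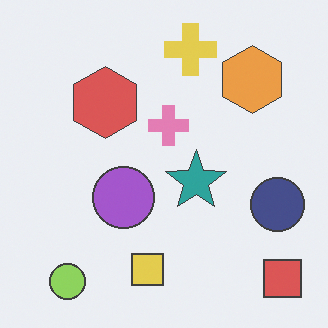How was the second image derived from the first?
The second image is the first given slightly reduced contrast.

Tones are pushed toward mid-grey across the whole image — a global contrast change.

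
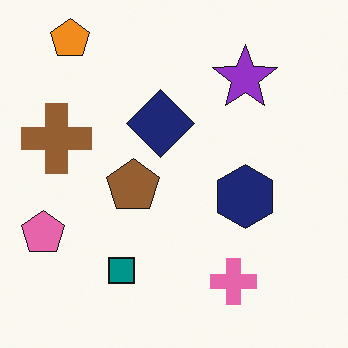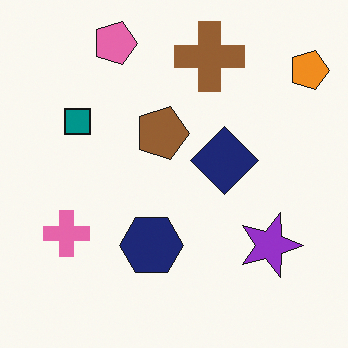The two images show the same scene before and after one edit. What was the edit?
This is the original image rotated 90° clockwise.

The orange pentagon sits in the top-left of the first image and the top-right of the second — consistent with a whole-image 90° clockwise rotation.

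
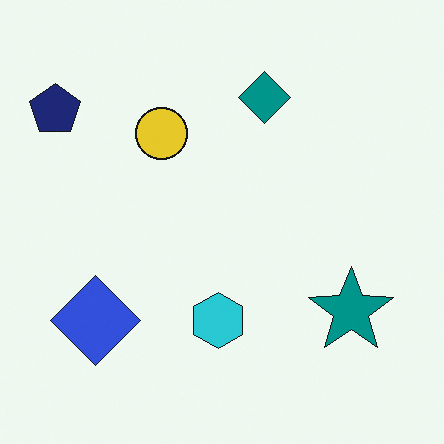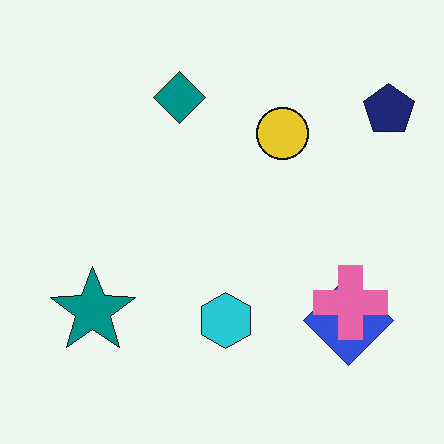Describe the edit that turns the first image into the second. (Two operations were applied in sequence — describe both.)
This is the original image flipped horizontally (left ↔ right), then overlaid with an additional pink cross.

The navy pentagon is in the top-left of the first image and the top-right of the second — shapes on opposite sides of the vertical midline have swapped in a mirror flip. A pink cross appears in the second image that is absent from the first.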